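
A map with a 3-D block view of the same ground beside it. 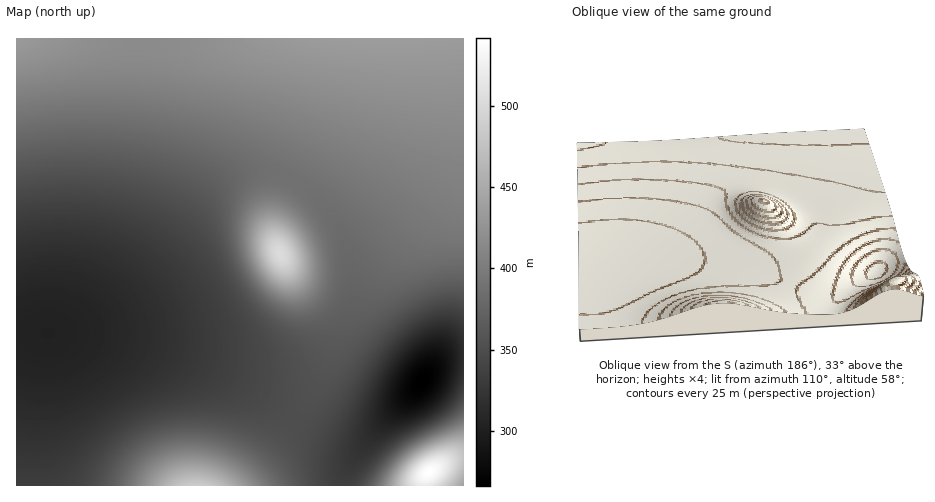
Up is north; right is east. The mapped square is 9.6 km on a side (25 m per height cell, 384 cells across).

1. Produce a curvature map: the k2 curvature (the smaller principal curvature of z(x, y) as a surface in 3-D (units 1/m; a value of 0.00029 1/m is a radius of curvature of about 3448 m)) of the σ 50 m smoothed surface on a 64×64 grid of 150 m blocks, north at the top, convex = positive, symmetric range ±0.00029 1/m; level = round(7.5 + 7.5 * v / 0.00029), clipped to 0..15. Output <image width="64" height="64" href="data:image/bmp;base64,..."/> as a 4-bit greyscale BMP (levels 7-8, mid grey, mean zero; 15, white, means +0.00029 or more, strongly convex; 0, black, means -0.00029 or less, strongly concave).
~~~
<image width="64" height="64" href="data:image/bmp;base64,Qk12CAAAAAAAAHYAAAAoAAAAQAAAAEAAAAABAAQAAAAAAAAIAAATCwAAEwsAABAAAAAAAAAAAAAAABEREQAiIiIAMzMzAERERABVVVUAZmZmAHd3dwCIiIgAmZmZAKqqqgC7u7sAzMzMAN3d3QDu7u4A////AHd3d3d2ZmZmZneImZmqmIdmVVVmZ3dlQyESNXm9/7cyd3d3d3ZmZmZmd3iImZiHdmVVVWZnd3ZTIAAkes//2nR3d3d3d2ZmZmZ3d4iIh3dmVVVVZmd3dlQhAAFZz/7Khnd3d3d3ZmZmZmd3d3d3ZlVVVVZmZ3d3ZTEAABW/7bqHd3d3d3d2ZmZmZmZmZmZlVVVVVmZ3d3dlQhAAAVrLqYZ3d3d3d3ZmZmZmZmZmZVVVVVVmZnd3d3ZTIAAABHiHdnd3d3d3d2ZmZmZmZmVVVVVVVmZnd3d3dlQxAAAAJWZVd3d3d3d3dmZmZmZmVVVVVVZmZnd3d3d3ZUIQAAACNER3d3d3d3d3ZmZmZmVVVVVWZmZnd3d3d3dlQyEAAAASM3d3d3d3d3d2ZmZmZmZVZmZmZnd3d3d3d3ZUMhEAARIjd3d3d3d3d3dmZmZmZmZmZmZ3d3d3d3d3dmVDIRESIjN3d3d3d3d3d3ZmZmZmZmZmd3d3d3d3d3d3ZUMiESIzRHd3d3d3d3d3d3ZmZmZmZ3d3d3d3d3d3d3d2VDIiIjRFd3d3d3d3d3d3d3d3d3d3d3d3d3d3d3d3d3ZlQyIiNFV3d3d3d3d3d3d3d3d3d3d3d3d3d3d3d3d3d2VDIiI0VXd3d3d3d3d3d3d3d3d3d3d3d3d3d3d3d3d3dlQyIiNFd3d3d3d3d3d3d3d3d3d3d3d3d3d3d3d3d3d2ZUMiI0V3d3d3d3d3d3d3d3d3d3d3d3d3d3d3d3d3d3dmUzIiNHd3d3d3d3d3d3d3d3d3d3d3d3d3d3d3d3d3d3ZUMiI0d3d3d3d3d3d3d3d3d3d3d3d3d3d3d3d3d3d3dmVDMjN3d3d3d3d3d3d3d3d3d3d3d3d2ZmZ3d3d3d3d3ZVQzM3d3d3d3d3d3d3d3d3d3d3d3dmZmZmZ3d3d3d3dmVEMzd3d3d3d3d3d3d3d3d3d3d3ZmVVVVZmd3d3d3d3ZlRDR3d3d3d3d3d3d3d3d3d3d3ZlVERFVWZnd3d3d3dmZURHd3d3d3d3d3d3d3d3d3d3ZlRDNERFVWd3d3d3d3ZlVEd3d3d3d3d3d3d3d3d3d3dlQzM0RERFVnd3d3d3d2ZVV3d3d3d3d3d3d3d3d3d3dlQyIjRVRERWd3d3d3d3dmVXd3d3d3d3d3d3d3d3d3dlQyEjVWVUREVnd3d3d3d3Zmd3d3d3d3d3d3d3d3d3d2UyETV3dlQzRWd3d3d3d3d2Z3d3d3d3d3d3d3d3d3d2VCESWJmYZDM1Z3d3d3d3d3dnd3d3d3d3d3d3d3d3d3ZTIRN7zLlkIjVnd3d3d3d3d3d3d3d3d3d3d3d3d3d3dkMRJr3dymMiNWd3d3d3d3d3d3d3d3d3d3d3d3d3d3dlQhE4zu7aYhI1Z3d3iIh3d3d3d3d3d3d3d3d3d3d3d2VCEknO7tlBEjVnd3iIiIh3d3d3d3d3d3d3d3d3d3d3ZUISWb3dxzESRWd3eIiIiId3d3d3d3d3d3d3d3d3d3dlQiNYq8uVIBNGd3d3iIiIiId3d3d3d3d3d3d3d3d3d2VDM1eJmGMRI1Z3d3d4iIiIiHd3d3d3d3d3d3d3d3d3ZUM0Vnd2MhE0Z3d3d3eIiIiIh3d3d3d3d3d3d3d3d3dlVDRFZlQhEkVnd3d3d3iIiIiHd3d3d3d3d3d3d3d3d2ZURERUQyIkVnd3d3d3d3iIiId3d3d3d3d3d3d3d3d3dlVEREQzM0Vmd3d3d3d3d4iIh3d3d3d3d3d3d3d3d3d2ZVVERENEVmd3d3d3d3d3d4iHd3d3d3d3d3d3d3d3d3dmVVVERFVmd3d3d3d3d3d3d3d3d3d3d3d3d3d3d3d3d2ZmVVVVZmd3d3d3d3d3d3d3d3d3d3d3d3d3d3d3d3d3d2ZmZmZnd3d3d3d3d3d3d3d3d3d3d3d3d3d3d3d3d3d3d2ZmZ3d3d3d3d3d3d3d3d3d3d3d3d3d3d3d3d3d3d3d3d3d3d3d3d3d3d3d3d3d3d3d3d3d3d3d3d3d3d3d3d3d3d3d3d3d3d3d3d3d3d3d3d3d3d3d3d3d3d3d3d3d3d3d3d3d3d3d3d3d3d3d3d3d3d3d3d3d3d3d3d3d3d3d3d3d3d3d3d3d3d3d3d3d3d3d3d3d3d3d3d3d3d3d3d3d3d3d3d3d3d3d3d3d3d3d3d3d3d3d3d3d3d3d3d3d3d3d3d3d3d3d3d3d3d3d3d3d3d3d3d3d3d3d3d3d3d3d3d3d3d3d3d3d3d3d3d3d3d3d3d3d3d3d3d3d3d3d3d3d3d3d3d3d3d3d3d3d3d3d3d3d3d3d3d3d3d3d3d3d3d3d3d3d3d3d3d3d3d3d3d3d3d3d3d3d3d3d3d3d3d3d3d3d3d3d3d3d3d3d3d3d3d3d3d3d3d3d3d3d3d3d3d3d3d3d3d3d3d3d3d3d3d3d3d3d3d3d3d3d3d3d3d3d3eIh3d3d3d3d3d3d3d3d3d3d3d3d3d3d3d3d3d3d3d3iIiIiIh3d3d3d3d3d3d3d3d3d3d3d3d3d3d3d3d3d3eIiIiIiIiHd3d3d3d3d3d3d3d3d3d3d3d3d3d3d3d3d3iIiIiIiIiHd3d3d3d3d3d3d3d3d3d3d3d3d3d3d3d3d4iIiIiIiIiHd3d3d3d3d3d3d3d3d3d3d3d3d3d3d3d3eIiIiIiIiIiHd3d3d3d3d3d3d3d3d3d3d3d3d3d3d3d3iIiIiIiIiIh3d3d3d3d3"/>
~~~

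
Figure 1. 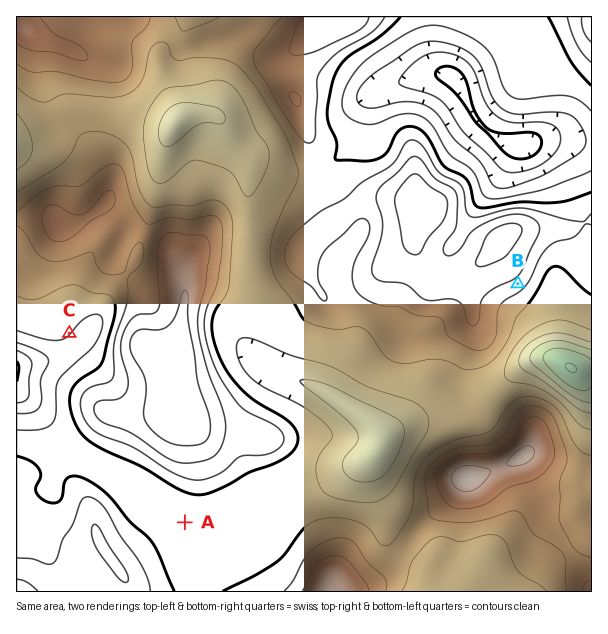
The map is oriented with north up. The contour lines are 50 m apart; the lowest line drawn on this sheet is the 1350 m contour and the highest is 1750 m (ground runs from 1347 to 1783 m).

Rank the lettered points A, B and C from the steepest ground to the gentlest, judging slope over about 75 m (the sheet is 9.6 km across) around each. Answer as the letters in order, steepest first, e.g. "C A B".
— B C A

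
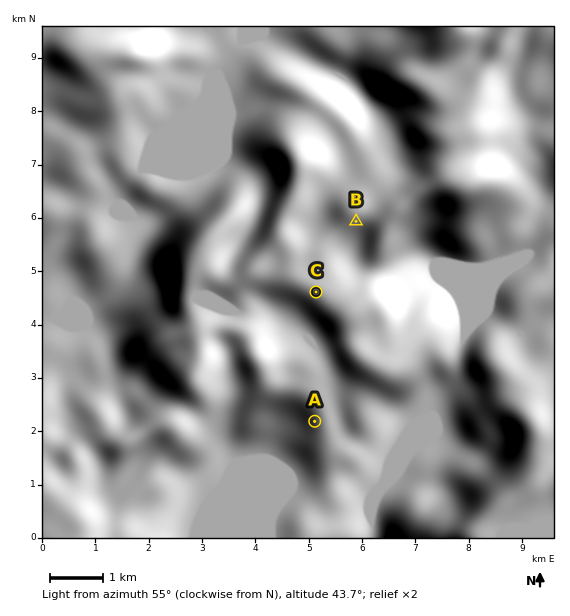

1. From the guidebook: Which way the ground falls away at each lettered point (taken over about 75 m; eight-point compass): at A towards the SW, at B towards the S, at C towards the S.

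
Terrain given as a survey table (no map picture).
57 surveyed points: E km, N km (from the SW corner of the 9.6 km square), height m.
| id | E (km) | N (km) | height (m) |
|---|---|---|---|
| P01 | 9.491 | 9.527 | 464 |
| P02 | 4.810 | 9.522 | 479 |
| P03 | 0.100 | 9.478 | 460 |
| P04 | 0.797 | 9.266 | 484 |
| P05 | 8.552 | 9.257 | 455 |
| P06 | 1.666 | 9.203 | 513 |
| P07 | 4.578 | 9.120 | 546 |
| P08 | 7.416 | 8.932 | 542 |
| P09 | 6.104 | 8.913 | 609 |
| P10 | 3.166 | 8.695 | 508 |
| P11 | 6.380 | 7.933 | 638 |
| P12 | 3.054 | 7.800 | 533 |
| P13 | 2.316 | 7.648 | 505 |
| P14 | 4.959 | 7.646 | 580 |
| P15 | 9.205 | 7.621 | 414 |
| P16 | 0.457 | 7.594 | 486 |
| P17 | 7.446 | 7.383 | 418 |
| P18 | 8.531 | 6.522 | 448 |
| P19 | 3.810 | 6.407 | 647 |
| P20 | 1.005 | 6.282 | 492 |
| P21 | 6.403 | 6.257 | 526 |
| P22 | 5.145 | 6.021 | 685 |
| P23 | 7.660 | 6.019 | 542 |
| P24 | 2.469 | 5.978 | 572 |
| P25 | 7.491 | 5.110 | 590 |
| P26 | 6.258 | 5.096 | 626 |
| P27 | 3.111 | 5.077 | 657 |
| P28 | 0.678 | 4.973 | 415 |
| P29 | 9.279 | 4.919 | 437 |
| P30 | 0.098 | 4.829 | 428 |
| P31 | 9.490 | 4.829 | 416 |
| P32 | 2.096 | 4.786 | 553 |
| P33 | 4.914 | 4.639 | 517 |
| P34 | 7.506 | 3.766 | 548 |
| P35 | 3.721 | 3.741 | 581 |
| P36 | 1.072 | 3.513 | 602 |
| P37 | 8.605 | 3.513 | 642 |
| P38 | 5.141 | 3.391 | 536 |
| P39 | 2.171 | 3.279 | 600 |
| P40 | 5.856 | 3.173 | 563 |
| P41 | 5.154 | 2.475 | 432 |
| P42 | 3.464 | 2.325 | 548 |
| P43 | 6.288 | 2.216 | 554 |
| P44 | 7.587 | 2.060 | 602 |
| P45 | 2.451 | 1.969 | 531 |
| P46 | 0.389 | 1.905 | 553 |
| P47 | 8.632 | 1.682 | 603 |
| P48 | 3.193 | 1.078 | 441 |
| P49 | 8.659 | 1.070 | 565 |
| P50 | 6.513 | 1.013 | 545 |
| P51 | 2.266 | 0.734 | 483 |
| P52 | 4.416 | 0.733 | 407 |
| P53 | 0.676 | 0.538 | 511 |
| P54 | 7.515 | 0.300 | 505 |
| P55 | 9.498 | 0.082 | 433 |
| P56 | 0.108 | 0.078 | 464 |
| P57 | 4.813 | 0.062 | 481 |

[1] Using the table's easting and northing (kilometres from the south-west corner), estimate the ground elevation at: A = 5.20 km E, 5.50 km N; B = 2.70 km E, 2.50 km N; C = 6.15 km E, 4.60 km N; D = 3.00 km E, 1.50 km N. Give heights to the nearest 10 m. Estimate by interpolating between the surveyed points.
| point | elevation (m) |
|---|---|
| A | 600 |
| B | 510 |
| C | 550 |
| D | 430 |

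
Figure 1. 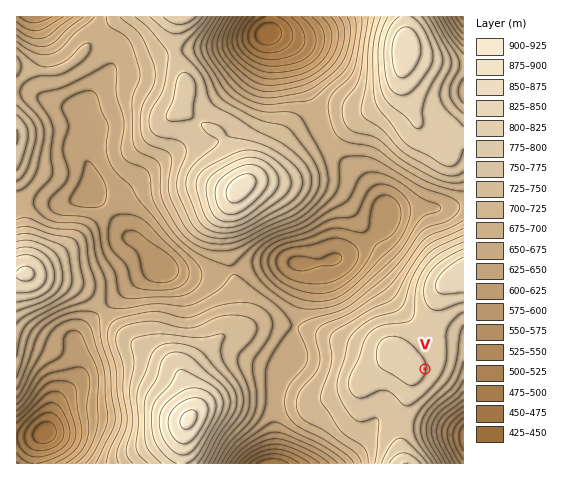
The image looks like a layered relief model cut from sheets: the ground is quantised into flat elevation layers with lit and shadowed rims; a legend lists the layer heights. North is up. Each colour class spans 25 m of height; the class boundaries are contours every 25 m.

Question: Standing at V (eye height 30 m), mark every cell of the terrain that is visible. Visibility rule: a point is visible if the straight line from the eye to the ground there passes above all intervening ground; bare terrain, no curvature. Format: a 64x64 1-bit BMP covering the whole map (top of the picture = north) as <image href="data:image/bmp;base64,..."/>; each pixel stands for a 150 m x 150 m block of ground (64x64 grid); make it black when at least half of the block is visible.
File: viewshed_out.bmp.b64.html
<image width="64" height="64" href="data:image/bmp;base64,Qk0+AgAAAAAAAD4AAAAoAAAAQAAAAEAAAAABAAEAAAAAAAACAAATCwAAEwsAAAIAAAAAAAAA////AAAAAAAAAAD8AAAP/wAAAPwAAA//AAAA/gAAD/wAAAD+AAAf+AAAAH8AAH/gAAAAf4AA/+AAAAB/gAD/wAAAAH+AAP/AAAAAf8AAc8AAAAB/wABxwAAAAH/AAHHwAAAAf4AAefgAAAD/gAB//AAAAf+AAD/8AAAB/4AAB/4AAAH/gAAH/gAAAf+AAAf+AAAD/8AAA/4AAAcPwAAB/wAAHAfAAAD/4AAQA4AAAP/4AAAAAAAA//+AAAAAAAD///AAAAAAAP//+AAAAAAAf//4AAAAAAAff/wAAAAAAAN//AAAAAAAAD/4AAAAAAAAP/AAAAAAAAA/8AAAAAAAAD/wAD4AAAAAOPAAf8AAAAAgcAA/8AAAAABgAA//AAAAAAAAB//AAABwAAAD//gAAPwAAAP//4AA/gAAAf//wAD+AAAA///gAP8AAAB///AA/wAAAB///AD+AAAAAH//gPwAAAAAf//g+AAAAAB///D4AAAAAH//+PAAAAAA///48AAAAAH///jgAAAAAf//8MAAAAAA///ggAAAAAA4f+AAAAAAAAA/4AAAAAAAAB/gAAAAAAAAH/AAAAAAAAAP8AAAAAAAAA/4AAAAAAAAB/wAAAAAAAAD+AAAAAAAAAHgAAAAAAAAAIAAAAAAAAAAAAAAAAAAAAAAAAABwAAAAAAAAAPwAAAAAA=="/>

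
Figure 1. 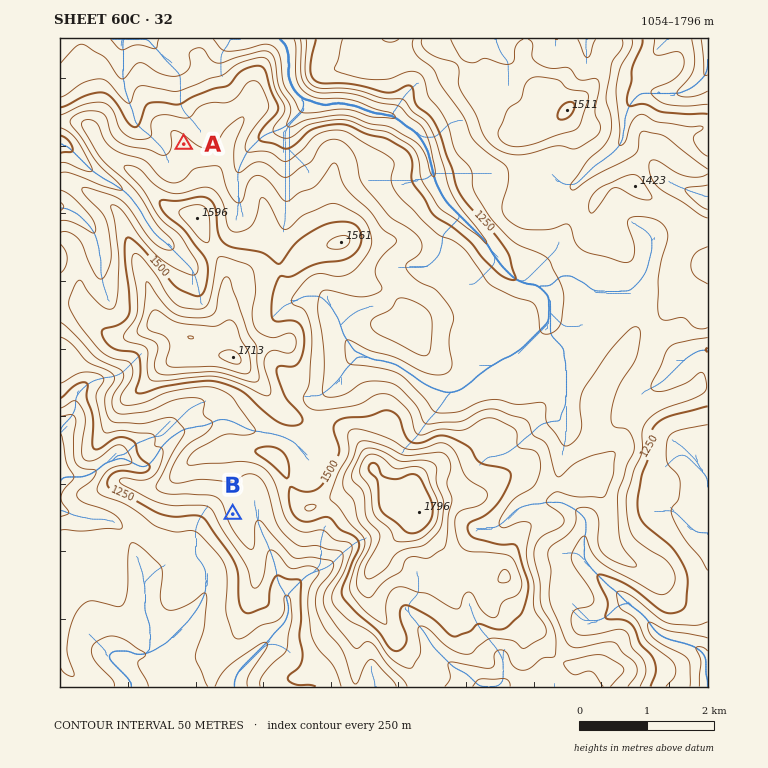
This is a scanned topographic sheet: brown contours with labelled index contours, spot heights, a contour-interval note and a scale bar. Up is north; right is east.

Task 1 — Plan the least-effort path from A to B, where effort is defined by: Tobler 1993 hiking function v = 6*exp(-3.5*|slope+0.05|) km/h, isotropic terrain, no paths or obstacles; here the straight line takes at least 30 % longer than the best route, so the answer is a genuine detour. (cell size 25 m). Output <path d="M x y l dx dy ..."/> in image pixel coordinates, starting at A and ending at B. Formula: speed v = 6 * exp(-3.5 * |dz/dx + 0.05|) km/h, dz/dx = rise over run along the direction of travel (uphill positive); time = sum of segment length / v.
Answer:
<path d="M184 144l15 30 12 12 8 17 0 32 7 14 14 13 13 27 0 34 5 10 5 5 4 7 0 4-4 6 0 12 10 20 0 12-5 10 0 10-7 14-6 7-4 1-6 7-12 22 0 44"/>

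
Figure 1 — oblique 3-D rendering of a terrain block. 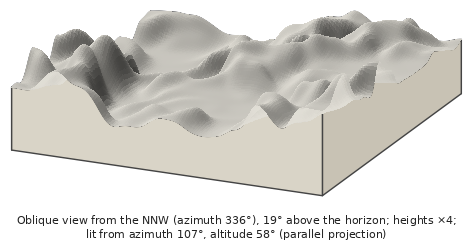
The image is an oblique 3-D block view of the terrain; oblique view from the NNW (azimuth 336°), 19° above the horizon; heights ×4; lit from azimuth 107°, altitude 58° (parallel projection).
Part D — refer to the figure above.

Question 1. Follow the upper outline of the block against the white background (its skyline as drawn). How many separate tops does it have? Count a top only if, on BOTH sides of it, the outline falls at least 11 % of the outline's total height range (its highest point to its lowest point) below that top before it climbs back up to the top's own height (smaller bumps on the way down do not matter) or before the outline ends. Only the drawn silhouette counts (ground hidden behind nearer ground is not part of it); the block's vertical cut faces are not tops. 4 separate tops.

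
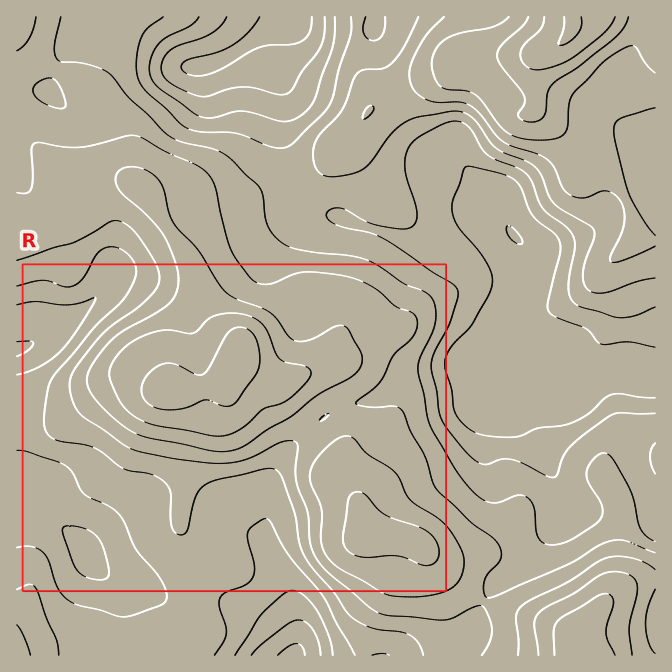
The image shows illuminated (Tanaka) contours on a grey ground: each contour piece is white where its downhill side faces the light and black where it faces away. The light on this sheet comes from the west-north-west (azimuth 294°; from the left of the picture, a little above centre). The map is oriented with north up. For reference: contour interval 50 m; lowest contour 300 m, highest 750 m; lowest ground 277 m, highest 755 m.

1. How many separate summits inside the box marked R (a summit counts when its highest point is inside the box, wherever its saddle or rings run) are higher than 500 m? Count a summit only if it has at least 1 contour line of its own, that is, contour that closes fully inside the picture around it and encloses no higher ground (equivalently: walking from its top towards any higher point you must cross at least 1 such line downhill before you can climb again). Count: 2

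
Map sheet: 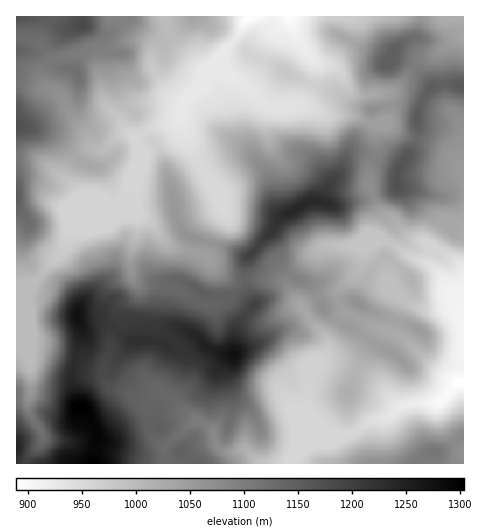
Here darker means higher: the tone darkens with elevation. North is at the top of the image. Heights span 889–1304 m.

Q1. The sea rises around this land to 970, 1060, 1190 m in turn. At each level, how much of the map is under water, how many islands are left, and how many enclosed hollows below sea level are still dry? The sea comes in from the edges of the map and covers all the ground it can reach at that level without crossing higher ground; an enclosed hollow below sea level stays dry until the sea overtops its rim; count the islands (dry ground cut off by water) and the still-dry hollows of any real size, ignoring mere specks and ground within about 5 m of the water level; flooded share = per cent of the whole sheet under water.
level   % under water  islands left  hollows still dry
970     20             1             0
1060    54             1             0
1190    90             1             0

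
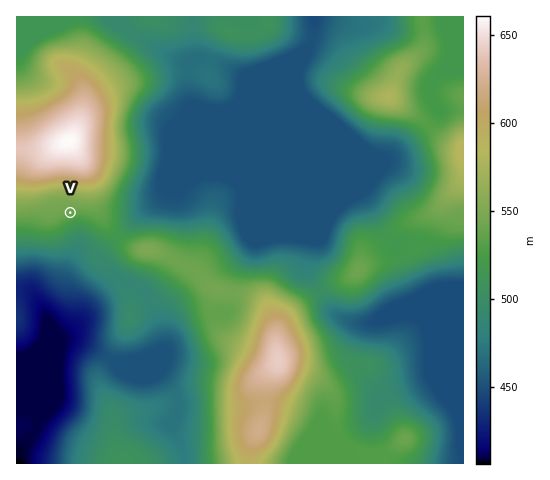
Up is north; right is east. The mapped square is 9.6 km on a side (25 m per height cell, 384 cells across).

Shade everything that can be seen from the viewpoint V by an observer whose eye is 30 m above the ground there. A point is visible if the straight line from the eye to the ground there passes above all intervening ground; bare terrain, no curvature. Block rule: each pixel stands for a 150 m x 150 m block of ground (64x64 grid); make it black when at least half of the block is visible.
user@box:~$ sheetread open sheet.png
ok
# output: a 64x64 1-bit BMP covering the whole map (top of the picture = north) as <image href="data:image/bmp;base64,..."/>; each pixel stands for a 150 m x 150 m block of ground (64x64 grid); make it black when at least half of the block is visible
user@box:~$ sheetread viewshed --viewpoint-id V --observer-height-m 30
<image width="64" height="64" href="data:image/bmp;base64,Qk0+AgAAAAAAAD4AAAAoAAAAQAAAAEAAAAABAAEAAAAAAAACAAATCwAAEwsAAAIAAAAAAAAA////AAAAAAD/////AAAAAP////8AAAAA/////wAAAAD/////gAAAAP/////AAAAA/////+AAAAD//+P/4AAAAP//8//gAAAA/////4AAAAD/////gAAAAP////+AAAAA///P/8AAAAD//4P/4AAAAP//A//wAAAA//4B//gAAAD//AH/+AAAAP/8Af/4AAAA//wB//gAAAD//gH/+AAAAP//Af/8AAAA//+D//wAAAD//////AAAAP////H8AAAA////8fgAAAD/////+AYAAP/////4DwAA///h/HgfAACP/4DgAB+AAIf/gOAAH4AAh//A4AAfwACH/+HgAB/AAM////AAP8D4////8AH/z/7//v/wB//////4D/A///////gB+H////j/+AB8////+P/4AHz////8//gAP///////8AA////////wAB//////H+AAD/////8HgAAH/////wAAAAP/////AAAAAf////8AAAAA/////wAAAAB/////AAAAAD////8AAAAAD///5wAAAAAH//+DAAAAAAP//gEAAAAAAf/8AQAAAAAAf/gAAAAAAAA/+AAAAAAAAD/8AAAAAAAAH/wAAAAAAAAP/gAAAAAAAAf+AAAAAAAAA/4AAAAAAAAB/gAAAAAAAAB/wAAAAAAAAD/AAAAAAAAAD8AAAAAAAAAHwA=="/>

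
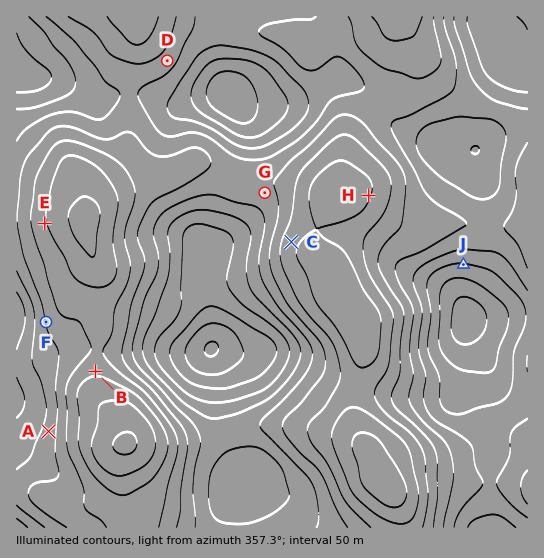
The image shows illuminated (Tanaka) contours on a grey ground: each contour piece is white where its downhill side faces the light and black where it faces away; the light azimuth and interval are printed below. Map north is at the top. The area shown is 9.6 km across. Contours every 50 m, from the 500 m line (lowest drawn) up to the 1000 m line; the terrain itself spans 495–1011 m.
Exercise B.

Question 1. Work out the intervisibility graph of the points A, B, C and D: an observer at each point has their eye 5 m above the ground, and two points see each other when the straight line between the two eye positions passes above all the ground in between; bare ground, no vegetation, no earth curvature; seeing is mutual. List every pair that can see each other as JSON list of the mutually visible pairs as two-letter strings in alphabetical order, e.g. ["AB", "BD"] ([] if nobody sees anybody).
["BC", "CD"]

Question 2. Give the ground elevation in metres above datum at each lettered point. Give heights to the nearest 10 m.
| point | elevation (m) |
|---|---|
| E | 890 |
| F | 800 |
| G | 790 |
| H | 900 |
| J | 650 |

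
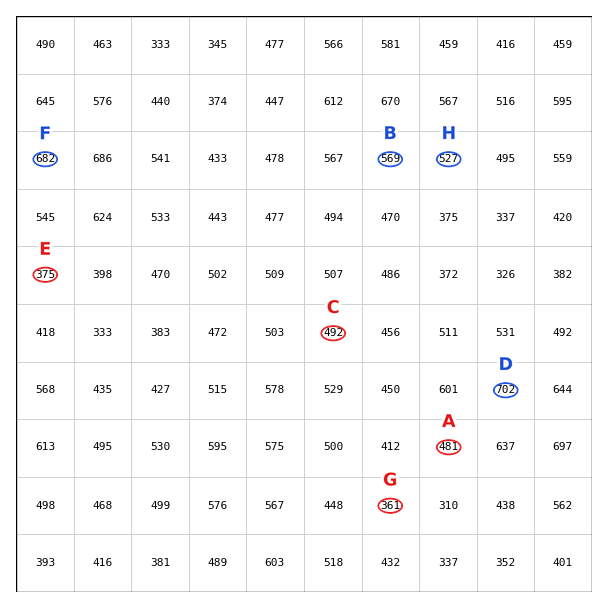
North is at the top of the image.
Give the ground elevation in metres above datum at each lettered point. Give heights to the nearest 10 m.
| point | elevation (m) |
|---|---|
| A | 480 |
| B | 570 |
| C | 490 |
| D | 700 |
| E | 380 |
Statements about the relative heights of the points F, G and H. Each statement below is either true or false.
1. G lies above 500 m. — false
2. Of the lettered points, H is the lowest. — false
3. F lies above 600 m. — true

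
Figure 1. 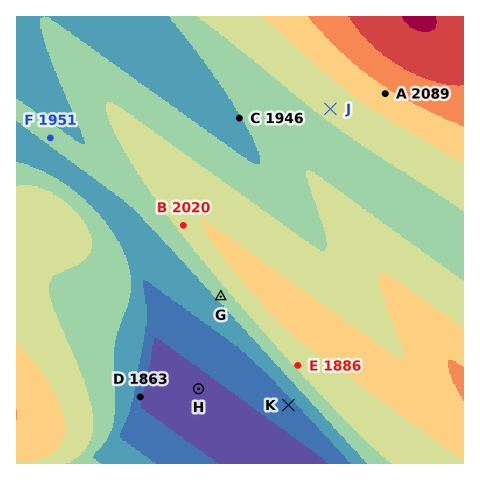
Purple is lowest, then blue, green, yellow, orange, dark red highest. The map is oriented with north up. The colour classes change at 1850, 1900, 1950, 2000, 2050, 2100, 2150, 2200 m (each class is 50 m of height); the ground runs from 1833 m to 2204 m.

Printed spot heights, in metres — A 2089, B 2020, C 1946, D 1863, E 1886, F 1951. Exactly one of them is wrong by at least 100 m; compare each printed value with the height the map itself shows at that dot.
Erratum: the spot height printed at E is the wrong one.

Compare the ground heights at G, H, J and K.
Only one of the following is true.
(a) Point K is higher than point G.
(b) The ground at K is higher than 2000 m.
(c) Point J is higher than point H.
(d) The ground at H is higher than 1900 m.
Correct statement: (c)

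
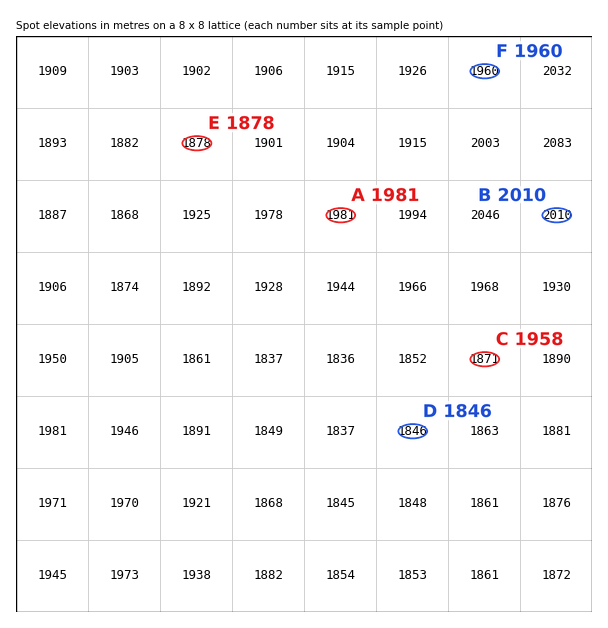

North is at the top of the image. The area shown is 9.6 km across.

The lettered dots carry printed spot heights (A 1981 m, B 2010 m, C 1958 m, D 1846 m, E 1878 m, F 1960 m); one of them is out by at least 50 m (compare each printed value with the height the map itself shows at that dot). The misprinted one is C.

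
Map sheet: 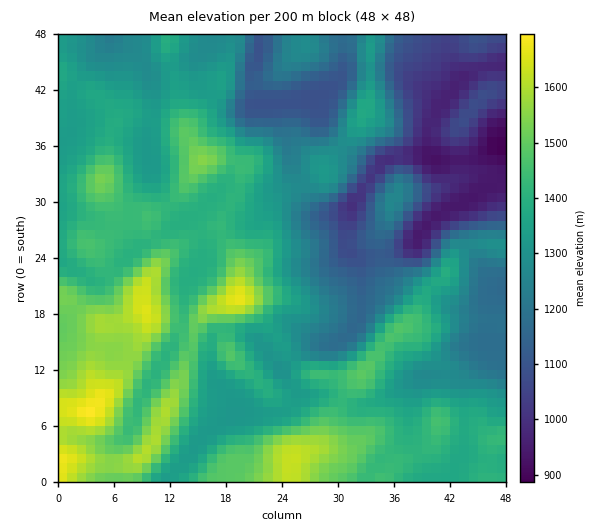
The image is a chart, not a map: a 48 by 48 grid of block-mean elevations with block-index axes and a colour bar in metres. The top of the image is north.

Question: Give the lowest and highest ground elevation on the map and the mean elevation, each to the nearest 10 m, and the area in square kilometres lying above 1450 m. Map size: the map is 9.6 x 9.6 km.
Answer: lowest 880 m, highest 1700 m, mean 1320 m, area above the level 19.6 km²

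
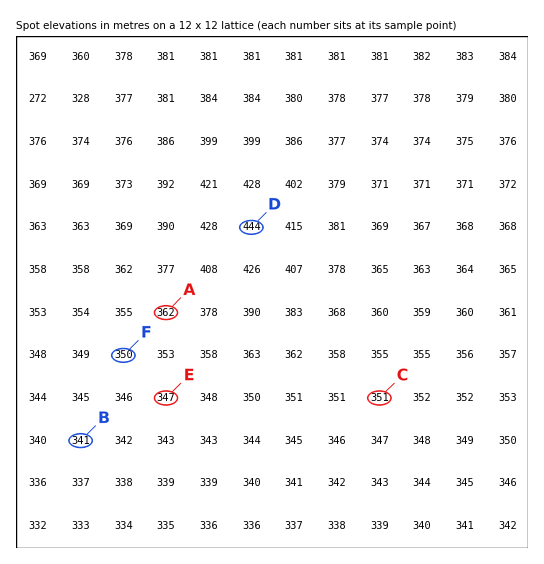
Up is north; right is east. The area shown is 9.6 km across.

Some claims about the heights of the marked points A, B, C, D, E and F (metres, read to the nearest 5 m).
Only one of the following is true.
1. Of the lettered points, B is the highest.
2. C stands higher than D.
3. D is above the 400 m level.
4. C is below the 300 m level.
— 3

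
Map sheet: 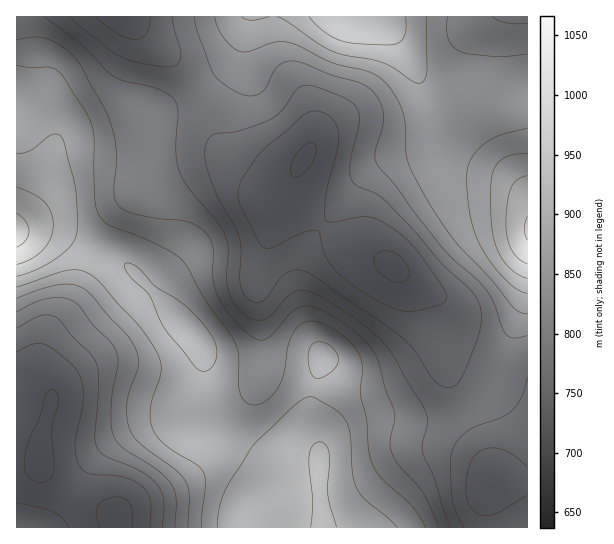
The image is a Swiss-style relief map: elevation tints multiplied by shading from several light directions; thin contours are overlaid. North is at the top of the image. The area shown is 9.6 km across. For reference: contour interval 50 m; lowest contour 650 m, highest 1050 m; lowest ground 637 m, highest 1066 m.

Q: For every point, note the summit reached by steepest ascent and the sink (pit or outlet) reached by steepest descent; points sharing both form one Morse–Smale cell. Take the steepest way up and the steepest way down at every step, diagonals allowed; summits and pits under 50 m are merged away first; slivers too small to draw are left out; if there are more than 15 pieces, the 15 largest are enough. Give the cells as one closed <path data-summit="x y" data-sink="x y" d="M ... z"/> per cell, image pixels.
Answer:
<path data-summit="319 462" data-sink="305 158" d="M218 159l-19 0-48 12-46 52-13 23 35 19 32 32 40 45 5 16-5 32 1 35 51 26 13 11 3 5 0 14-19 26-1 20 76 1-3-30 0-47-9-30 1-30 11-34-16-31-8-43 1-17 5-16 18-24-34-31-2-8-5 5-9-1-38-24z"/><path data-summit="319 462" data-sink="117 521" d="M94 247l-5 6-12 37-8 16-18 23-8 17-2 17 10 26 1 10-12 46 1 24 10 11 16 12 47 23 3 4 1 9 128 0 2-21 19-26 0-14-3-5-19-15-45-22-1-35 5-32-5-16-40-45-32-32z"/><path data-summit="527 229" data-sink="394 267" d="M437 152l-42 5-20 8-20 20-32 41 28 22 39 16 17 15 22 13 8 9 4 10 0 31 4 25 7 19 9 19 5 4 11-6 15-17 33-87 3-12 0-89-18-18-13-7-36-8z"/><path data-summit="346 17" data-sink="305 158" d="M367 16l-118 0-14 42-13 13-25 18 12 21 6 24 6 13 14 14 22 15 17 9 11 2 4-4 28-45 9-7 13-7 10-3 16 0 28 7 16 0 22-4 2-5-8-28-18-38-11-16-10-10z"/><path data-summit="319 462" data-sink="394 267" d="M323 227l-6 4-12 19-6 27 1 18 7 31 16 31-12 42 0 22 8 29 16-19 20-10 12-2 68 1 28-9 1-4-12-21-7-19-4-25 0-31-4-10-8-9-22-13-17-15-39-16z"/><path data-summit="17 231" data-sink="125 17" d="M129 16l-101 1 5 56-4 10-13 14 1 127 26-31 9-27 9-11 8-3 42 1 24-2 8-4 5-6 7-27 41-25-17-24-25-21z"/><path data-summit="319 462" data-sink="490 481" d="M465 409l-10 6-20 5-68-1-20 5-12 7-11 11-4 8 0 48 4 29 165 1-2-38 4-11 0-8-11-32z"/><path data-summit="17 231" data-sink="305 158" d="M197 89l-42 24-7 28-5 6-8 4-24 2-42-1-8 3-9 11-9 27-11 14-15 15-1 8 42 2 35 13 12-22 46-52 48-12 23 1 51 31 12 0 2-6-9 2-15-7-28-19-14-14-6-13-6-24z"/><path data-summit="17 231" data-sink="117 521" d="M51 231l-35 0 1 236 17-2 6-3 1-25 11-38-1-10-10-26 2-17 8-17 18-23 8-16 15-41-1-4-5-2z"/><path data-summit="527 229" data-sink="522 17" d="M527 16l-32 0-2 2-6 19-3 32-11 33-10 10-30 11 11 30 9 8 13 6 31 6 17 10 13 14z"/><path data-summit="527 229" data-sink="305 158" d="M365 121l-22 2-22 12-10 12-22 36 0 12 32 30 10-8 24-32 20-20 15-6 27-6 20-1 10 3-7-10-7-22-24 5-16 0z"/><path data-summit="346 17" data-sink="522 17" d="M494 16l-126 1 18 10 17 19 20 39 10 37 4 1 26-11 10-10 11-33 3-32z"/><path data-summit="527 229" data-sink="490 481" d="M527 288l-7 27-15 32-13 39-15 17-12 7 22 47 4 23 37 1z"/><path data-summit="346 17" data-sink="125 17" d="M247 16l-118 1 25 27 25 21 18 24 25-18 13-13 8-20z"/><path data-summit="17 527" data-sink="117 521" d="M39 463l-5 2-18 2 1 61 100-1 0-8-3-4-33-15-18-11-19-16z"/>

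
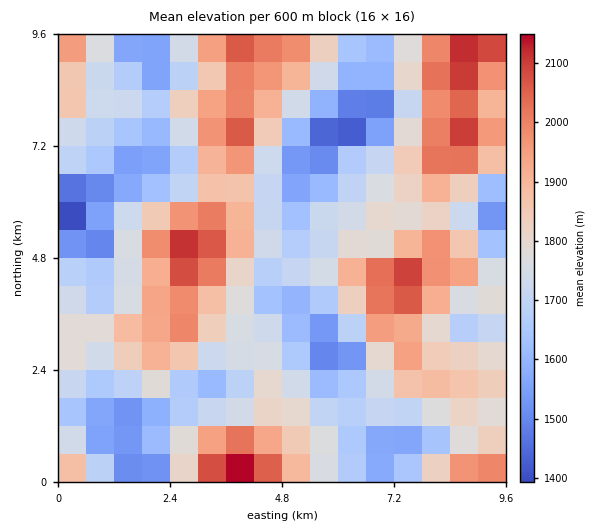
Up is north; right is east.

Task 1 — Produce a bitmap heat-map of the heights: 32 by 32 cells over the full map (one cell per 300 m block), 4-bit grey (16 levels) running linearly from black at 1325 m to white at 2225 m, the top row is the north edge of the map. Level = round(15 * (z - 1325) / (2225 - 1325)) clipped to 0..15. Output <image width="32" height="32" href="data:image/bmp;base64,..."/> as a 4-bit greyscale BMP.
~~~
<image width="32" height="32" href="data:image/bmp;base64,Qk12AgAAAAAAAHYAAAAoAAAAIAAAACAAAAABAAQAAAAAAAACAAATCwAAEwsAABAAAAAAAAAAAAAAABEREQAiIiIAMzMzAERERABVVVUAZmZmAHd3dwCIiIgAmZmZAKqqqgC7u7sAzMzMAN3d3QDu7u4A////ALl2QiR5zu3cuYdlRFebzMyXZUMleb7tzKh3dURFaJqqhkRDRnis3Mqod3VEM0Z4inU0M0Z4m7qZmHdkRVRWd4hlQzM1Z3iIiZh3ZVZmeIiHZERERVVWZniXZmZ3d4iYh2ZVVndkRVaJhlVnd4mZmZh3ZmiYdVVneHZERWiaqZmZiHZ5qpdmd3dlQzRoq6mZmId4maqph3eHZTIkebmHh3eIiaqaupd4h2QzR5uph3Znh3iZq8uoh3ZURGirupdlZ4ZmeKvKmIZVREV5u8ypdnh2ZWebyqqXVVVnib3duYiHZmZ3msy6l2ZmaJvN7bqql2VVeJvd3Kdmdmiau8y7uoZUNGms3tyoZ2ZniIiru7l1MhNorM3MuYZmZ3d3iqqXVBElaJvMzLmGVWd4iHiZdkMRNXZ4mruodVVnZ4iHiHZCITRFZniamHVEVVZ3iJmXUzMiNEVGiZmGQ0Vnd4m6qHRlVDRERoqqhkM0aHeKvLuXd3ZERFeby4VDM0VmerzNuXdmVURYrNymVCESRXm83sl2ZlZVaavNqGQyITRorM25mHZnZnqrvKl1QzIjWKzMqZmHd2V6qru5h1UzJFi826mZdmZEaJm7uqh2QzRpvdy6mHZlQ1aKvLu6h2VWebzdyrqGVEVnisy7u5hlVnms3ty6l0M1eazcy7uYVUVorN3c"/>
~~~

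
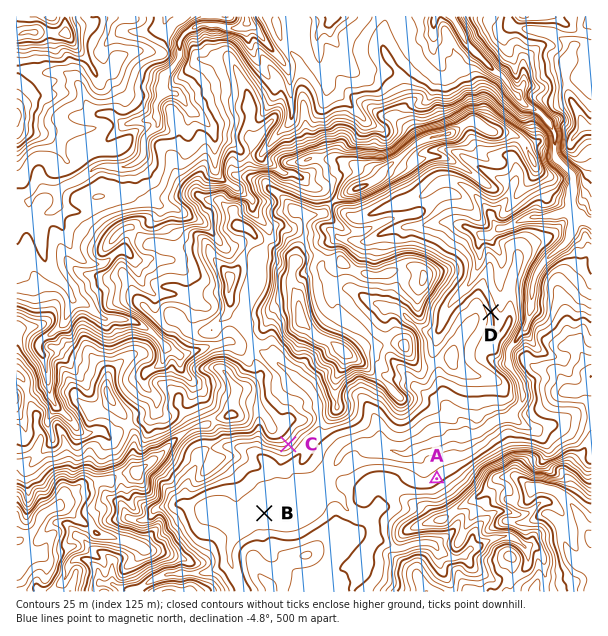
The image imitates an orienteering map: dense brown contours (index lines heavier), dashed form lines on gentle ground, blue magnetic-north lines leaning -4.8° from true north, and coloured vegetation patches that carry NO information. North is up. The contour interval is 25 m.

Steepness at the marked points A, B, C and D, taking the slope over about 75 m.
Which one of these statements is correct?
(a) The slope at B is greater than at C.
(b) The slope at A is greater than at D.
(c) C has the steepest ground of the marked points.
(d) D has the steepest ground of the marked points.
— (c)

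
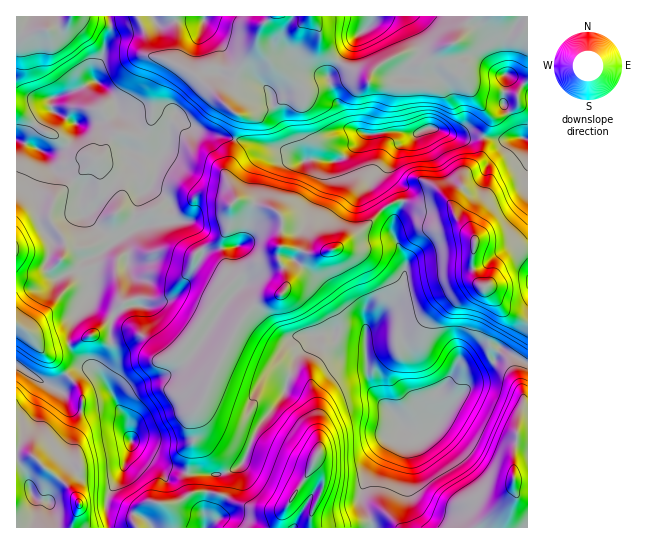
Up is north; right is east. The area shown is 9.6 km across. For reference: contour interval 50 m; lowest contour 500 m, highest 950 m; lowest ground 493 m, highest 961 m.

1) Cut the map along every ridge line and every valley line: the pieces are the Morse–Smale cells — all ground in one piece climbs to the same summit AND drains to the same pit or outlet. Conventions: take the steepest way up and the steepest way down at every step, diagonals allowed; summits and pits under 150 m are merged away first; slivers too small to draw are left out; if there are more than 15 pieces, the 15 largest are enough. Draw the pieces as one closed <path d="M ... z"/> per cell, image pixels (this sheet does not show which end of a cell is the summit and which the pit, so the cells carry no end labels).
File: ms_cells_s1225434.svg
<path d="M109 16l-38 0-8 9-36 10-11-5 0 335 37 23 4 0 4-7 16-13 10 0 6 3 11 10 13 25 10 12 5 25 19 16 15 8 20 6 2-2 3-25 4-8-2-25 8-10 39-81 11-13-22-23 7-8-8-7-7-21 0-11 7-10 3-10 0-14 4-4-2-10-8-17 10-35-37-8-15-8-6-10-8 12-1 20-5 7-2-5-12-10-19-20-8-2-5-5-5-15-17-14 0-8 8-16 2-15 6-11z"/><path d="M445 199l-19 6-31-4-13 8-15 16-28 22-17 6-15 0-8-4-18-2 2-26-3-7-6-5-29-9-10 0-4 5 0 14-3 10-7 10 0 11 7 21 8 7-7 8 22 23-11 13-39 81-8 10 2 25-4 8-4 27 32 2 22-10 18-39 25-32 12-39 21-20 20-2 14 6 12 1 2 2 2 13 0 19 5 16 31 38 20 8 3 0 9-9 26-32 7-16 6-6 15-6 6-6 0-4 6-9 24 15 3-1 0-112-14-1-7 4-8 9-10 21-6 4-6-6-5-15 3-28-19-20-4-12z"/><path d="M434 128l-9 1-7 4-52 0-9 12-20 16-32 0-22-12-25-6-23-3-10 34 10 26 10 0 22 7 13 7 3 7-2 26 18 2 8 4 15 0 17-6 28-22 15-16 13-8 31 4 19-6 7 7 4 12 19 20-3 28 5 15 8 6 7-8 7-17 8-9 7-4 14 0 0-110-17-2-13 3-19-4-21 1z"/><path d="M337 333l-15 0-8 3-2 5-16 14-12 39-25 32-18 39-22 10-32-2 0 10 2 11-16 10-20-3-10 2-6 4-4 8 3 12 235 1-2-10-9-20 3-12 8-19 16-24 8-4 8-12-31-37-5-16-2-32z"/><path d="M527 16l-53 0-7 7-4 12-8 8-14 5-20 17 0 14-1 4-5 2-45-2-9-4-15 0-36 10-5 0-4-5-1 6-6 5-7 1-9 7-16 5-8 5-8 3-7-1 1 6-5 18 48 10 22 12 32 0 20-16 9-12 52 0 7-4 9-1 24 9 21-1 19 4 13-3 16 2z"/><path d="M501 348l-6 9 0 4-6 6-15 6-6 6-7 16-35 41-23-8-8 11-8 4-18 27-9 27 13 31 155-1 0-164z"/><path d="M311 16l-174 1 8 17 3 19 3 3 18 4 25 13 37 38 11 5 12-3 8-5 16-5 9-7 10-3 4-6 0-3 4 5 5 0 36-10 15 0 9 4 17 0 11 2 17 0 5-2 1-18 6-6-13-7-9 0-20 9-10 8-6 11-4-5-22-10-20-18-4-20z"/><path d="M18 365l-2 1 0 95 17-5 13 13 22 17 11 16 0 7-7 14 1 5 36 0-2-29 4-9 12-16 9-31-5-25-10-12-13-25-17-13-13 1-14 13-3 6-4 0z"/><path d="M137 16l-28 1 2 14-6 11-2 15-8 16 0 8 17 14 5 15 5 5 8 2 19 20 12 10 2 5 5-7 1-20 8-12 6 10 15 8 36 8 6-22-9-6-37-38-25-13-18-4-3-3-4-23z"/><path d="M473 16l-160 0-1 2 7 9 4 20 12 13 30 15 4 5 6-12 26-15 13-1 9 7 4 0 14-11 14-5 8-8 4-12z"/><path d="M133 444l-2 1-7 20-1 9-12 16-4 9 0 18 3 11 25 0-2-13 4-8 6-4 10-2 20 3 16-10-2-20-2-2-22-7-22-13z"/><path d="M33 456l-17 6 0 65 55 1 8-19-3-12-11-14-19-14z"/><path d="M70 16l-53 0-1 13 11 6 16-6 8 0 12-4 8-7z"/>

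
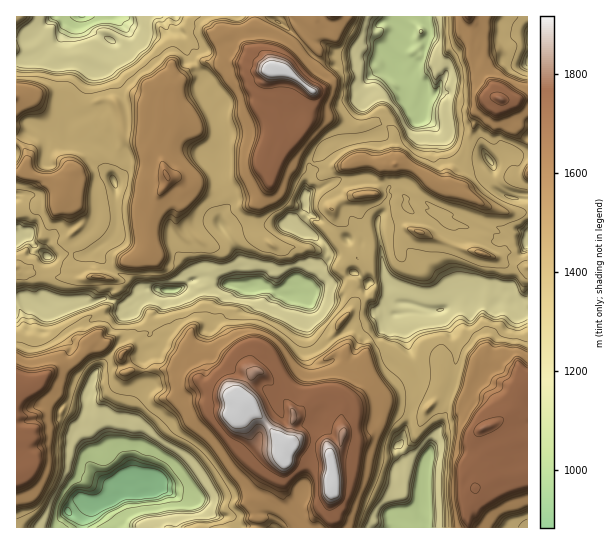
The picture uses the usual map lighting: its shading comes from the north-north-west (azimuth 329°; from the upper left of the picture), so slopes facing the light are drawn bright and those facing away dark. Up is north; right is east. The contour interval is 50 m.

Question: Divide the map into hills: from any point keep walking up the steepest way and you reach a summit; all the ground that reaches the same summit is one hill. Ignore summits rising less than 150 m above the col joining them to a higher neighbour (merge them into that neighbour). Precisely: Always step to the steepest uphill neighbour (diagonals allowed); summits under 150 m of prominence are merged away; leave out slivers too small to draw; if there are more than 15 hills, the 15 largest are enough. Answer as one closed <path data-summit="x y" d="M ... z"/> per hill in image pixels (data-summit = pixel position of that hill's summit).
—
<path data-summit="243 402" d="M354 272l-20 12-11 1-16 8-21 2-25-10-19 2-39-10-10 3-15 9-21 0-8 8-12 4-10 16 1 16-33 40-7 17-1 12 4 9 2 18 15 18 16 14 5 13 10 7 5 1-17 5-4 6-5 3-15 5-10 0-10 17 0 9 220 1 1-2-8-9-1-6 8-17 13-65 11-27 0-23-3-12-3-2 13-6 16 0 9-17 10-10 13-4 4-4 3 7 0 8-4 8 2 11 16 17 6 0 8-5 0-5-9-19-5-28-3-4 11-2 2-7-14-2-13-22-19 2z"/><path data-summit="279 69" d="M395 16l-219 1 0 10 8 11 0 8 5 11 10 14 9 7-7 9 9 8 5-2 5 13-1 59 4 18 0 8-3 6 0 26-17 1-15 9 5 10 0 15 4 11 0 10 9-2 19 7 17 3 19-2 25 10 21-2 16-8 11-1 19-12 14 11 20-2-6-30-15-3-7-8-10 0-41-29-3-5 0-21 6-11 1-11 17-20 49-8 13-18 17-8-3-7 3-13-1-10-6-5-2-9-6-7 0-7 11-18 0-6-7-5z"/><path data-summit="166 174" d="M175 16l-60 1 2 5-1 8-13 21-7 16 3 4 4 36-17 9-15 4-3 5 0 12 3 4 18 0 9 3 8 5 5 8-2 14 7 15 1 39-2 9-20 16 1 4 13 14 21 11 9 9 18 0 8 3 17-3 14-10 1-9-4-11 0-15-5-10 11-8 20-3 2-9-1-16 3-6-4-26 1-59-5-13-5 2-9-8 7-9-9-7-10-14-5-11 0-8-8-11z"/><path data-summit="501 99" d="M527 16l-101 0 3 18-6 23-14 18-5 0 7 8 13 7-4 25 11 8 12 13 15 11 5 1 3 7 19 0 8 11 6 24 7 6 11 3 11-1z"/><path data-summit="483 427" d="M466 296l-11 3-9 9-7 3-25-6-3 7-11 2 3 4 6 32 8 15 3 14-9 12 0 24-12 31 6 15 0 5 19 5 0 22-3 4 0 10 2 14 3 7 101 0 1-214-6-2-8-9-23 0-8-3-12 1z"/><path data-summit="17 387" d="M26 297l-10 2 0 228 66 1 1-10 10-17 10 0 15-5 5-3 4-6 17-5-5-1-10-7-5-13-16-14-15-18-2-18-4-9 1-12 7-17 33-40-1-16 5-10-10 0-15-8-25 4-9 4-10-6-10 0-7 6-4 0z"/><path data-summit="334 482" d="M386 324l-4 4-13 4-10 10-9 17-16 0-13 6 3 2 3 12 0 23-11 27-13 65-8 17 1 6 9 11 105 0-1-7 14-2-2-22 3-4 0-22-17-3-8-22 12-31 0-24 8-9 1-8-2-5-5 4-10 2-16-17-2-11 4-8 0-8z"/><path data-summit="395 163" d="M409 107l-2 2-16 8-13 18-33 6-12 0-12 9-10 16 0 8-6 11 0 21 3 5 41 29 10 0 7 8 8 3 7-1-4-29 14-28 8 0 8 7 22 4 8 6-2 4 12 10 6-1 10 4 15 1 12 4 11 8 10-3 16 3 1-41-25-4-4-5-6-24-8-11-19 0-3-7-9-4-23-21-8-4-3-4 1-6-7 2z"/><path data-summit="17 98" d="M77 16l-9 5-8 17-18 15-26 8 0 137 8 12-3 27 6-1 7 9 16 12 21-4 1-8 14-10 9-10 2-18 6-4 7 0 6-4-1-14 0 4-8 4-7 0 4-3-1-1 2-2 3 0-2-3 1 1 3-2 1 4 4-5-6-11 2-14-4-7-9-6-9-3-18 0-3-4 1-19-9-21-1-32 6-3-1-21z"/><path data-summit="17 17" d="M73 16l-56 0-1 43 26-6 18-15 8-17z"/>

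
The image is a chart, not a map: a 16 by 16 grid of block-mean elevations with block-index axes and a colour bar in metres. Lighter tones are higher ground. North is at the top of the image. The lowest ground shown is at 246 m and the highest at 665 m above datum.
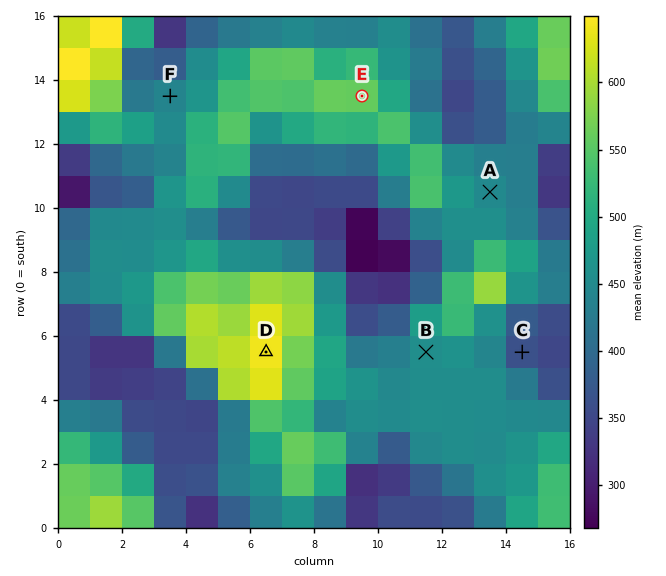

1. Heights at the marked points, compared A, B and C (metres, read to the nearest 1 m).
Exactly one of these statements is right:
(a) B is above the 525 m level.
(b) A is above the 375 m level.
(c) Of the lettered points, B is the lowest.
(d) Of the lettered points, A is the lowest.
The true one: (b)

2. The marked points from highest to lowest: D E F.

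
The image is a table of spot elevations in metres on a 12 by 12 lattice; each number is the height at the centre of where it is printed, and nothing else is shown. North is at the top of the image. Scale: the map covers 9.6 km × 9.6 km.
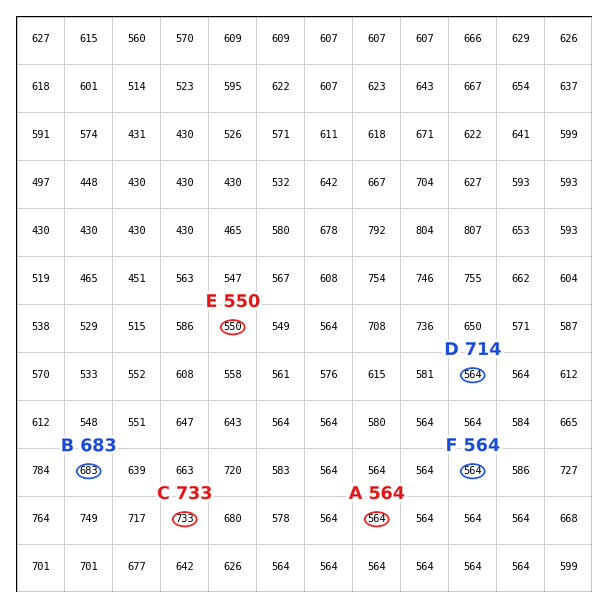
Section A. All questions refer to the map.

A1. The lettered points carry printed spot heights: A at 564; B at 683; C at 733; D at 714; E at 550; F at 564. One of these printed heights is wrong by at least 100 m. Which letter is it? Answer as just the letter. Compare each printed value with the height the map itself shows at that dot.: D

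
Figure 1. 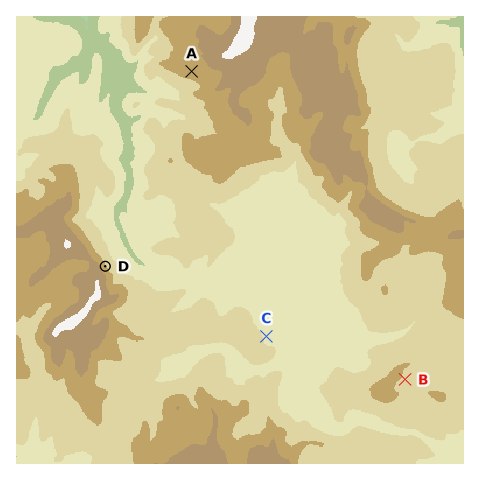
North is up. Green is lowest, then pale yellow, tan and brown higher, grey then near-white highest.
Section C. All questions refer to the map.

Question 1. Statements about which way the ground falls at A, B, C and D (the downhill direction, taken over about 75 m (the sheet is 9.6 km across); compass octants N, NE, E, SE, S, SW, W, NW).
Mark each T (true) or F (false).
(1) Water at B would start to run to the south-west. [F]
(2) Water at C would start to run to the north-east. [T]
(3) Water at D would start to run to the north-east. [T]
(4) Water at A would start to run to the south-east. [F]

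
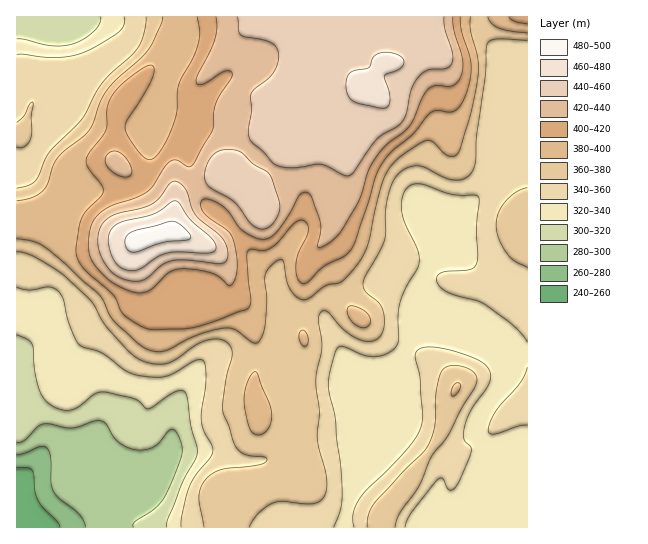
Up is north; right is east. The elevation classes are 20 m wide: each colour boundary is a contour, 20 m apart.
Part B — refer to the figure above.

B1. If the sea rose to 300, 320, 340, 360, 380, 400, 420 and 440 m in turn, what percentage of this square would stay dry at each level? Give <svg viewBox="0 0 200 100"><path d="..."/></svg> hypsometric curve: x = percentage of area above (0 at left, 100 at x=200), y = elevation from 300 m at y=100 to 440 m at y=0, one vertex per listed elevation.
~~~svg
<svg viewBox="0 0 200 100"><path d="M189 100l-8-14-36-15-38-14-29-14-19-14-18-15-15-14"/></svg>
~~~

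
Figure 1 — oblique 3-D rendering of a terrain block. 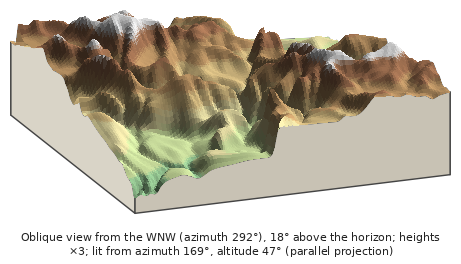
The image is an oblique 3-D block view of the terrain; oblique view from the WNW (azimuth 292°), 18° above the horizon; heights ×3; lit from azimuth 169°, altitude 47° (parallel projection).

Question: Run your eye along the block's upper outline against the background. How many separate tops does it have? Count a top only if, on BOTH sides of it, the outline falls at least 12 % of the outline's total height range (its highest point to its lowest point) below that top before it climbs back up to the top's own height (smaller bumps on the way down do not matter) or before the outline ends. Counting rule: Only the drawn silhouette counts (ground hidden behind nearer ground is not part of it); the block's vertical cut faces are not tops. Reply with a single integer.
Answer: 3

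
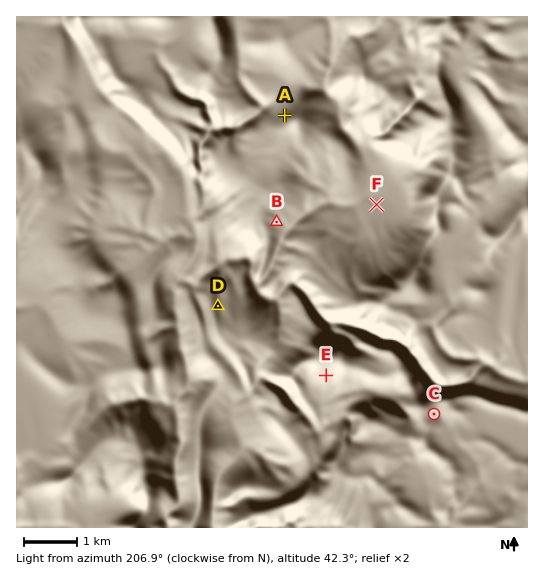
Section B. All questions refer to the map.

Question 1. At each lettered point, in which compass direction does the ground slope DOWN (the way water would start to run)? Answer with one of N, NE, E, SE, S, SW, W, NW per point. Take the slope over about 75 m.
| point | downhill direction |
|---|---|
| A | NW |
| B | SE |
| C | E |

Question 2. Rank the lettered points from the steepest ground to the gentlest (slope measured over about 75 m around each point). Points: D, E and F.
E D F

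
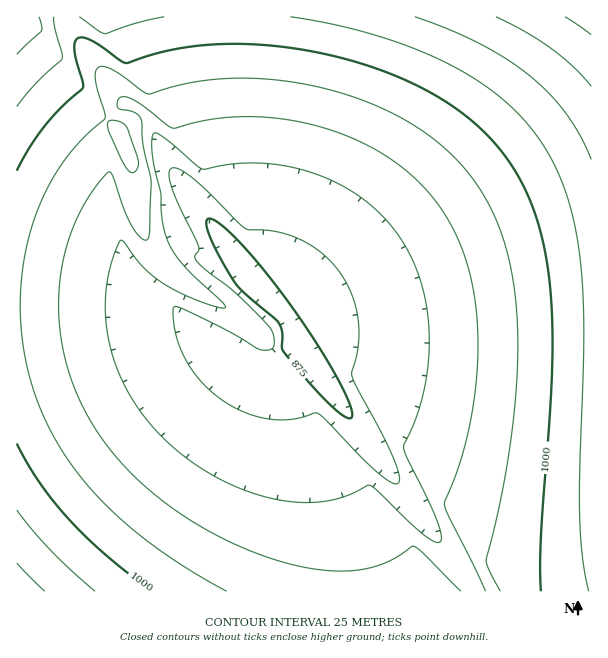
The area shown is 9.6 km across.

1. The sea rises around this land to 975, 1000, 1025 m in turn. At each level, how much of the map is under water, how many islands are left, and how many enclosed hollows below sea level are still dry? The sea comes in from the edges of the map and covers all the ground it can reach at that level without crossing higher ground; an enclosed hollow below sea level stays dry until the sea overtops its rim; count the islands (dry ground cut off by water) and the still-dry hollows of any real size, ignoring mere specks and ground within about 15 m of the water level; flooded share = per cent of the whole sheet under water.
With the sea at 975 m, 64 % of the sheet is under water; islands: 0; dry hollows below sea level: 0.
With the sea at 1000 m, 79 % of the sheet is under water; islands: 0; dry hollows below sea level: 0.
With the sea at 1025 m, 91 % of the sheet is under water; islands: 0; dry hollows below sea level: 0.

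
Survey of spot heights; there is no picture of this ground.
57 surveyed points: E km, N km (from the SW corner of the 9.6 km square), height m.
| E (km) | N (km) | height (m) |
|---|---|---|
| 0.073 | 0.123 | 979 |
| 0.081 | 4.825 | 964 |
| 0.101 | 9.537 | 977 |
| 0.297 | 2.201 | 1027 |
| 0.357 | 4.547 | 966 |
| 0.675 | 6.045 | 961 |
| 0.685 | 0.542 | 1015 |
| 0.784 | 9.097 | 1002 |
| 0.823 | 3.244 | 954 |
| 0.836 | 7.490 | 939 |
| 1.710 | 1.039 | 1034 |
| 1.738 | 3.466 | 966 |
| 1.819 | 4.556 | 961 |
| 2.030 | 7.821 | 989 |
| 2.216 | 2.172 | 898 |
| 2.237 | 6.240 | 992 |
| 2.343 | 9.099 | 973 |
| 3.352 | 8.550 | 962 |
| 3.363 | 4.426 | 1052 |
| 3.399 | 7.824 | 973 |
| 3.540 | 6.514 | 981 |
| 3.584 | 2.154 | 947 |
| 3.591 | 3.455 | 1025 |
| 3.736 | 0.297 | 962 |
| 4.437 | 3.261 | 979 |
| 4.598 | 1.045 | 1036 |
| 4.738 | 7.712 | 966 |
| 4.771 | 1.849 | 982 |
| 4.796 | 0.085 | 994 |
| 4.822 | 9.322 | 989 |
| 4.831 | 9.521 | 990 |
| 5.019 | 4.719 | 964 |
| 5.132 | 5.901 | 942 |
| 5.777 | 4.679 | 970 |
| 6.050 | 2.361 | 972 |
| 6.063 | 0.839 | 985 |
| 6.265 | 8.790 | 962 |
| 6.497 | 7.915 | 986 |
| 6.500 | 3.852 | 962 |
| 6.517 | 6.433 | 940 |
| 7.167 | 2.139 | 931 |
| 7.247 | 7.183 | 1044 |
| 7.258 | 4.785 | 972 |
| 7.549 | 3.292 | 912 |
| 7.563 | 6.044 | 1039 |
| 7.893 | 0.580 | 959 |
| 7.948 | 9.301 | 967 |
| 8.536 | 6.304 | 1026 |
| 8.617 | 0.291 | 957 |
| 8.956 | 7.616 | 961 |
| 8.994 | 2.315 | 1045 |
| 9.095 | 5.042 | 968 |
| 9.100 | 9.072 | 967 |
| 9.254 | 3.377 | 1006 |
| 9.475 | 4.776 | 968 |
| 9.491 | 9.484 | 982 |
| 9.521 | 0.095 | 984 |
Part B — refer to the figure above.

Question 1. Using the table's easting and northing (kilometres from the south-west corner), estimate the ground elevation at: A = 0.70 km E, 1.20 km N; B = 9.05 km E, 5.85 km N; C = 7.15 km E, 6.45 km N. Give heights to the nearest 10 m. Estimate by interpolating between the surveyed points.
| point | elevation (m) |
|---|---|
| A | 1030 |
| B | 970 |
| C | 1030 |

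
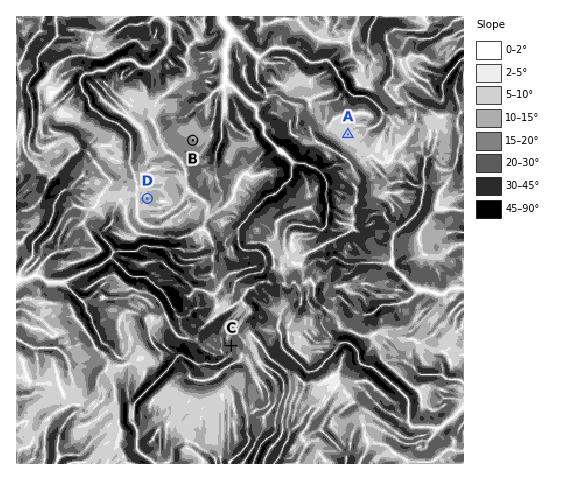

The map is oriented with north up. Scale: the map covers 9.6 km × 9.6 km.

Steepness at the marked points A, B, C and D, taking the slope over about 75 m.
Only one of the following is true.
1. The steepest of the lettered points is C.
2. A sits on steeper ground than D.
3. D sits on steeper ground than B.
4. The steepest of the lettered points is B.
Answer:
1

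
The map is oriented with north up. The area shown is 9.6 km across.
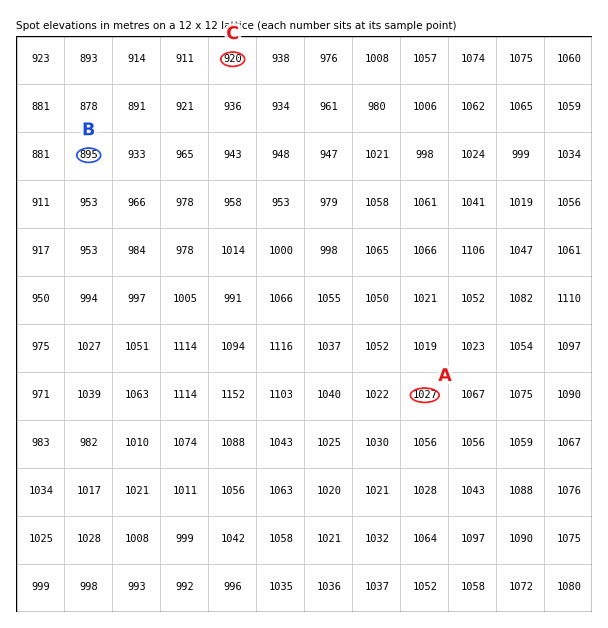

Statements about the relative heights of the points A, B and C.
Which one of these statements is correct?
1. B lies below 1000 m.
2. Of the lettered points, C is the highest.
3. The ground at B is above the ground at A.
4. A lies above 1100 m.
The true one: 1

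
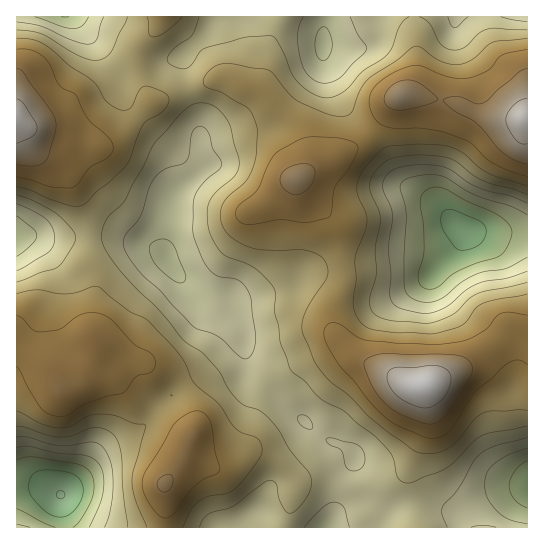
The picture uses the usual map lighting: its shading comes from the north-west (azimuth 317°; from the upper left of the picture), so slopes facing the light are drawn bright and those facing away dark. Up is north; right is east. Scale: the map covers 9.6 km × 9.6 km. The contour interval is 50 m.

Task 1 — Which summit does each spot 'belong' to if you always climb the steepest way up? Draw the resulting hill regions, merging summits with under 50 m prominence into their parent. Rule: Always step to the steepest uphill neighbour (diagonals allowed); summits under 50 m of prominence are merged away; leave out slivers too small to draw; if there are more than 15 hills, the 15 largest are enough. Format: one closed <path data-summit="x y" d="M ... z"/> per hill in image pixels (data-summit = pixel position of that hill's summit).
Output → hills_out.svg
<path data-summit="423 386" d="M463 229l-2 12-5 8-21 22-25-10-97 10-10 2-14 14-39 12-21 2 15 30 1 28 3 11 18 14 27 29 9 6 12 12 13 9 19 7 10 10-9 17-7 27-11 27 199-1 0-292-58-3z"/><path data-summit="525 118" d="M527 16l-153 0-11 8-36 12-4 7 2-27-106 0-12 18-24 23 2 28 12 29 3 24 9 1 25-8 25-3 11-4 47-54 6-15 9 27 11 23 9 12 28 26 16 31 9 10 29 17 25 27 6 3 62 4z"/><path data-summit="297 178" d="M323 55l-6 15-47 54-11 4-25 3-33 8 0 8 6 19-34 29-10 38 1 20 5 12 26 30 48 5 46-13 10-11 8-4 90-11 20 2 18 8 26-30 2-11-29-29-25-14-10-9-19-35-28-26-9-12-11-23z"/><path data-summit="58 389" d="M110 236l-27 0-18 3-16 0-11-3-22 1 1 248 25 2 19 8 26-25 19-23 37-20 18-24 22-18 28-17 22-23 11-6-1-12-14-28-34-4-36-44-13-7z"/><path data-summit="17 119" d="M218 16l-202 1 1 219 21 0 11 3 61-3 40 9 15 10-2-9 0-13 9-35 35-32-6-19-4-33-12-29-2-28 24-23z"/><path data-summit="165 483" d="M245 340l-12 5-22 23-28 17-22 18-18 24-37 20-10 10-9 13-27 25 5 33 177 0 1-5 15-12 27 17 42 0 2-2 11-25 7-27 9-17-10-10-19-7-13-9-12-12-9-6-27-29-18-14z"/><path data-summit="17 527" d="M34 485l-18 1 0 41 47 1-2-31-7-6z"/>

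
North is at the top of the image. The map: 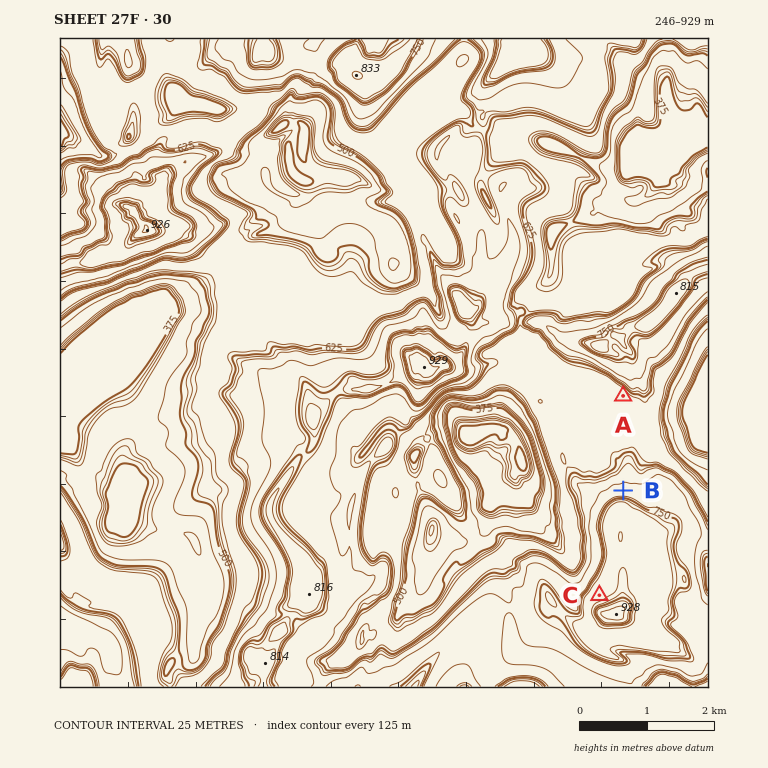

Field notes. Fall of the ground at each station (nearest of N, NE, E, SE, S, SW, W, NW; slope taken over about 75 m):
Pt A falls SW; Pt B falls N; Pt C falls NW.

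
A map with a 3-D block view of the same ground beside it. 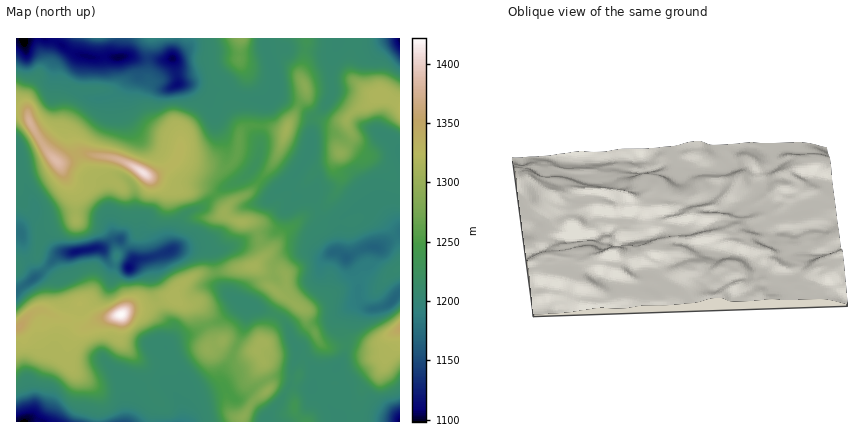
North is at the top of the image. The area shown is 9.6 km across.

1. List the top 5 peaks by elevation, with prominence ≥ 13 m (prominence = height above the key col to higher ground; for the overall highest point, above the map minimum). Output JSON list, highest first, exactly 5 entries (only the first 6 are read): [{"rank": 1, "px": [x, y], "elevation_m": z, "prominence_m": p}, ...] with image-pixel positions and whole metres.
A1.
[{"rank": 1, "px": [120, 314], "elevation_m": 1422, "prominence_m": 324}, {"rank": 2, "px": [144, 172], "elevation_m": 1411, "prominence_m": 158}, {"rank": 3, "px": [56, 162], "elevation_m": 1388, "prominence_m": 44}, {"rank": 4, "px": [242, 222], "elevation_m": 1310, "prominence_m": 41}, {"rank": 5, "px": [254, 266], "elevation_m": 1310, "prominence_m": 35}]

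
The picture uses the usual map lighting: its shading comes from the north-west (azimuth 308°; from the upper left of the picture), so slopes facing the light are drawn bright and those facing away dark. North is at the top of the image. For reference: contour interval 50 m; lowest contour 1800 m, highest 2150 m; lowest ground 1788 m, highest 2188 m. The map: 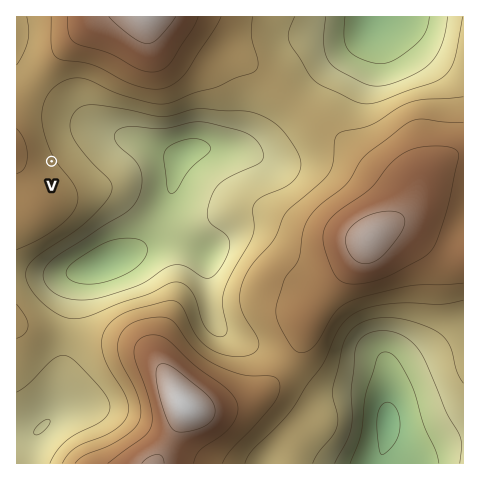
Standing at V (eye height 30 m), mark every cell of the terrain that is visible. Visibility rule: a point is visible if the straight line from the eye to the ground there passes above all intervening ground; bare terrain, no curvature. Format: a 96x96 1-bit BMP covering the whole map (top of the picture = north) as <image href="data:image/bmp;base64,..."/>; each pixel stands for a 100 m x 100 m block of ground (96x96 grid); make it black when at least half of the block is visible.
<image width="96" height="96" href="data:image/bmp;base64,Qk2+BAAAAAAAAD4AAAAoAAAAYAAAAGAAAAABAAEAAAAAAIAEAAATCwAAEwsAAAIAAAAAAAAA////AAAAAAAAD//8AAAAAAAAAAAAD//+AAAAAAAAAAAAB///AAAAAAAAAAAAA///AAAAAAAAAAAAAP//gAAAAAAAAAAAAH//gAAAAAAAAAAAAB//AAAAAAAAAAAAAA//AAAAAAAAAAAAAAf/AAAAAAAAAAAAAAI/AAAAAAAAAAAAAAAHAAAAAAAAAAAAAAAHAAAAAAAAAAAAAAAHAAAAAAAAAAAAAAAHgAAAAAAAAAAAAAAH/8BAAAAAAAAAAAAH///4AAAAAAAAAAAP///8AAAAAAAAAAAP///+AAAAAAAAAAAP////AAAAAAAAAAAf////gAAAAAAAAAAf////wAAAAAAAAAA/////4AAAAAAAAAf/////4AAAAAAAAD///h//8AAAAAAAAD//+A//8AAAAAAAAH//8Af/8AAAAAAAAH//4Af/8AAAAAAAAH//4Af/+AAAAAAAAD//4Af/+AAAAAAAAD//4A///AAAAAAAAD//4A///AAAAAAAAB//4B///gAAAAAAAA//4B///gAAAAAAAAf/4D///wAAAAAAAAP/8H///4AAAAAAAAD/8H///4AAAAAAAAB/+P///8AAAAAAAAA///////AAAAAAAAAf//////gAAAAAAAAP//////4AAAAAAAAH//////8AAAAAAAAH//////8AAAAAAAAD//////+AAAAAAAAB//////+AAAAAAAAB///////AAAAAAAAB///////AAAAAAAAA///////AAAAAAAAA///////AAAAAAAAA///////gAAAAAAAA///////gAAAAAAAA///////wAAAAAAAAf//////4AAAAAAAAf//////8AAAAAAAAP//////+AAAAAAAAP///////AAAAAAAAH///////gAADgAAAH///////4AAP/AAAH///////8AAP//wAH///////+AAf//4AH///////+AAf//8AH///////+AA///8AH////////AA///+AH////////AB///+AP////////AD////Af////////AD////g/////////gD//////////////gD//////////////gD//////////////gD//////////////gD//////////////gB//////////////gB///////////z//AB///////////Af/AB//////////8AH/AB//////////4AD/AB//////////gAA/gB/////////+AAAfgB/////////4AAAHgA/////////wAAAB+A/////5///gAAAAP8f////w///AAAAAB8f////gH/8AAAAAA8f////AAf4AAAAAAcP////AAPgAAAAAAcP///+AAHAAAAAAAcH///+AAAAAAAAAAMH///8AAAAAAAAAAMD///8AAAAAAAAAAMB///4AAAAAAAAAAMB///4AAAAAAAAAAEA///4AAAAAAAAAAEAf//wAAAAAAAAAAEAP//wAAAAAAAAAAEAB//wAAAAAAAAAAEAAB/gAAAAAAAAAAA="/>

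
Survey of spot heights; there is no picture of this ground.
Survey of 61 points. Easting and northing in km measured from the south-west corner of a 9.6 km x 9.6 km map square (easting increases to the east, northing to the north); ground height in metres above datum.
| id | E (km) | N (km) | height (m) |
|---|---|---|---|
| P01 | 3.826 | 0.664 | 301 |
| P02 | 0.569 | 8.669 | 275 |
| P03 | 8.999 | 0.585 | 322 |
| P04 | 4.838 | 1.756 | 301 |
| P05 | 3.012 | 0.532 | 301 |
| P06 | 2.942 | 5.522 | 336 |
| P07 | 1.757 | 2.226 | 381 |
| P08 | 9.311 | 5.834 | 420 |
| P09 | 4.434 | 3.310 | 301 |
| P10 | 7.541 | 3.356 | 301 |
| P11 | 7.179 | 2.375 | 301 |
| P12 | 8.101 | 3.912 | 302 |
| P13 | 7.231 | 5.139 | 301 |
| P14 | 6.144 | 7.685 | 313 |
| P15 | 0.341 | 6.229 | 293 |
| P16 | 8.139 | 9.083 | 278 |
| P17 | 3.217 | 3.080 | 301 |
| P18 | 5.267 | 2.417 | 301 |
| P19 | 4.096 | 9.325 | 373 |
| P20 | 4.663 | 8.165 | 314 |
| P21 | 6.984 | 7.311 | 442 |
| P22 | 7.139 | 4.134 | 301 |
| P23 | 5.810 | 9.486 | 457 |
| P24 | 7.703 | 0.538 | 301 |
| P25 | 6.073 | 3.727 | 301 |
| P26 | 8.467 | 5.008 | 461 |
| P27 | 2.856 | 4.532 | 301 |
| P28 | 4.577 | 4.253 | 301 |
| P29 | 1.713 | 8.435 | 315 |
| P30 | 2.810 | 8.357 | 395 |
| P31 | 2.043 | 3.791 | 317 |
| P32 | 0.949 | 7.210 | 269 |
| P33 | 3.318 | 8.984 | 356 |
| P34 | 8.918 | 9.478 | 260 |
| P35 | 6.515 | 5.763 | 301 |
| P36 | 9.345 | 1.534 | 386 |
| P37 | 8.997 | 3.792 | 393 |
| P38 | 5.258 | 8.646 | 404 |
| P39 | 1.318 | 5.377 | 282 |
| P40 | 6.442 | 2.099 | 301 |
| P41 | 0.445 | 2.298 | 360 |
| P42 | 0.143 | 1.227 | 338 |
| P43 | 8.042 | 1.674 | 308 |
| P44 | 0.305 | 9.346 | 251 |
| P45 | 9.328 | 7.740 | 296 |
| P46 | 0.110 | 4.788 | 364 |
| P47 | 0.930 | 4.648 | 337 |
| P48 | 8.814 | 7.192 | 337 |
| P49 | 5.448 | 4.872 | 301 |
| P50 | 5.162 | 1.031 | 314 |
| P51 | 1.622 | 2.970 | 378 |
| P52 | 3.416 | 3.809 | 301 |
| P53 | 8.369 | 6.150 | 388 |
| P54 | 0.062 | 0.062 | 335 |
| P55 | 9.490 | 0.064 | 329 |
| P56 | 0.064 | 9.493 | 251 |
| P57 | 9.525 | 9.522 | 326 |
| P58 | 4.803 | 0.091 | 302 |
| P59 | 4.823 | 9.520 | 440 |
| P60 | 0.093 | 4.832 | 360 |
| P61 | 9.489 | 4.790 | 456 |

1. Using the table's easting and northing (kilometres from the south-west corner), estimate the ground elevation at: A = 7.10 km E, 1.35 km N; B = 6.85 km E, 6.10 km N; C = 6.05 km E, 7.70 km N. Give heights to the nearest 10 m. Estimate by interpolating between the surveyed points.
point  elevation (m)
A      300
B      380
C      300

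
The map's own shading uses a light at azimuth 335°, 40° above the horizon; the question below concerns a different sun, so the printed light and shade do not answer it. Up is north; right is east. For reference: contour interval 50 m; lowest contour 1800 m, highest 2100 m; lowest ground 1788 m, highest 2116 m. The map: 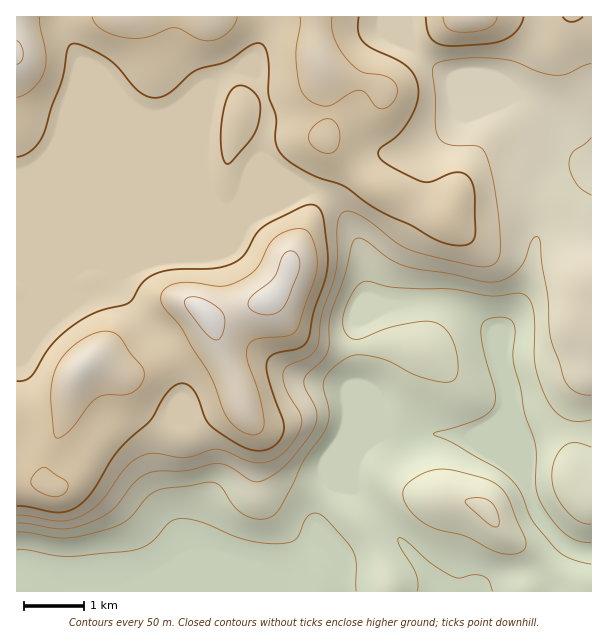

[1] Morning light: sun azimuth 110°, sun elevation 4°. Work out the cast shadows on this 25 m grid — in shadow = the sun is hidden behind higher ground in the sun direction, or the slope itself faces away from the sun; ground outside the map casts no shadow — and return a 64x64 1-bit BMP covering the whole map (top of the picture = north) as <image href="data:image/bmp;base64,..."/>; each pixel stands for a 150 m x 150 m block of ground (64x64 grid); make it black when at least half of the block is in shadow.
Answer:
<image width="64" height="64" href="data:image/bmp;base64,Qk0+AgAAAAAAAD4AAAAoAAAAQAAAAEAAAAABAAEAAAAAAAACAAATCwAAEwsAAAIAAAAAAAAA////AAAAAAAAAAAAAwAAAAAAAAAHAAAAAAAAAAcAAAAAAAAABgAAAAAAAAAAAAAAAAAAAAAAAAAAAAAAAAAAAAAAAAAAAAAIAAAAAAAQABwAAAAAADgAeAAAAYAAeAB4AAADgAD8APgAAAAAAP4B+AAAAAAAfgP4AAAAAAA8A/gAAAAAAAAD+AAAAAAAAAPwAAAAAAAAAeAAAAMAAAAA4AAADwAAAAHgEAAfAAAAAeB4AD8AAAAB4PgAfwAAAAPw/AA+AAAAA/j8AD4AAAAH+P4APAAAAA/4/wA8AAAAD/j/gHgAAAAP+P+A+AAAAA/4/8H4AAAAH/j/w/AAAAAf+AAH4AAAAB/4AB/gwAAAD/gAP+PwAAAD+AB/9/gAAAD4AH//+AAAAHgAfP/8AAAAMAAAf/wAAAAAAAA//AAAAAAAAB/+AIAAAAAAH/4AAAAAAAAP/wAAAAAAAAA/AAAAAAAAAAEAAAAAAAAAAAAAAAAAAAAAAAEAAAAAAAAAAAAAAAAAAAAAAAAAAAAAAAAAAAAAAAYAAAAAAAAADwAAAAAAAAIPAAAAAAAAAw8AAAAAAAADDgAAAAAAAAMOAAAAAAAAAA4AAAAAAAAAHgAAAAAAAAAfAAAAAAAAAD8AAAAAAAAAP4AAAAAAAAA/gAAAAAAAAB8ADgAAAAAAHwAfAAABAAAPAD8AAA=="/>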